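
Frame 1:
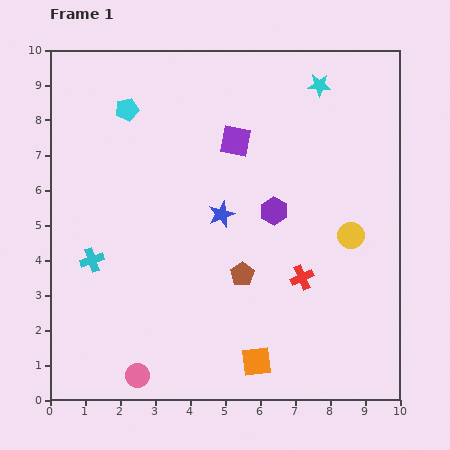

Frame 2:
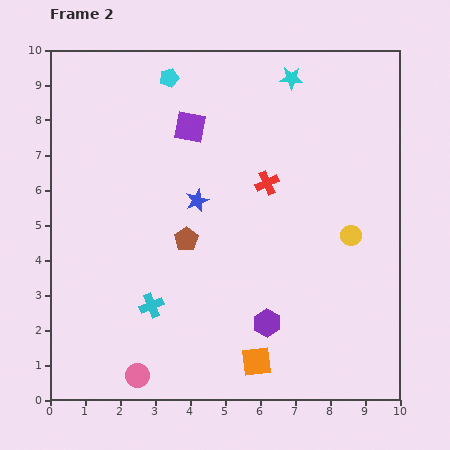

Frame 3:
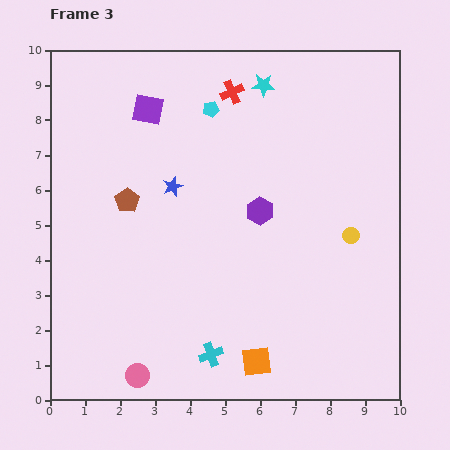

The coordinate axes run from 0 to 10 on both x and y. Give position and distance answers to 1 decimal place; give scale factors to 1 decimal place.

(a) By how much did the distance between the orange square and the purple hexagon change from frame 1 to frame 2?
-3.2

Distance in frame 1: 4.3. Distance in frame 2: 1.1.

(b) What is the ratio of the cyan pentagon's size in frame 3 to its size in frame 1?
0.7×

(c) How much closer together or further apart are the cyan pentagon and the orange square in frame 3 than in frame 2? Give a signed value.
-1.2

Distance in frame 2: 8.5. Distance in frame 3: 7.3.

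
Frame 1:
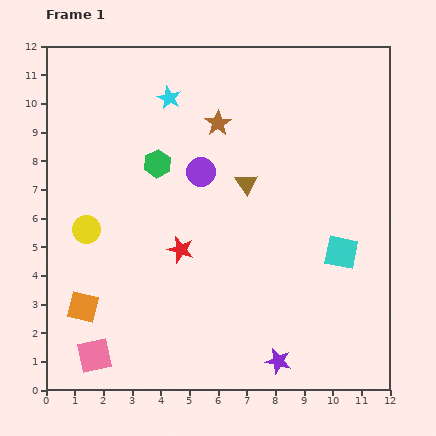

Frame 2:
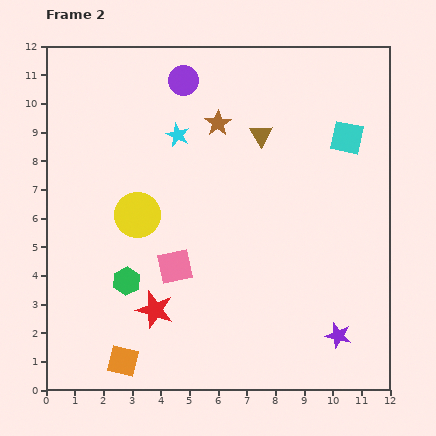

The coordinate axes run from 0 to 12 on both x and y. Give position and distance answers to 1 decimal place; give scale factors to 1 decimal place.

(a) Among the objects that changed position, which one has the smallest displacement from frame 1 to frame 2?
the cyan star

(moved 1.3)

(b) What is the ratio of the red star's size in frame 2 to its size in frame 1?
1.4×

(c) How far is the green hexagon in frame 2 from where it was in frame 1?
4.2

The green hexagon moved from (3.9, 7.9) to (2.8, 3.8), a distance of √(1.1² + 4.1²) ≈ 4.2.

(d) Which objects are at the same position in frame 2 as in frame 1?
the brown star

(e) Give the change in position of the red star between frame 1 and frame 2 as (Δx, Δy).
(-0.9, -2.1)

The red star was at (4.7, 4.9) in frame 1 and (3.8, 2.8) in frame 2.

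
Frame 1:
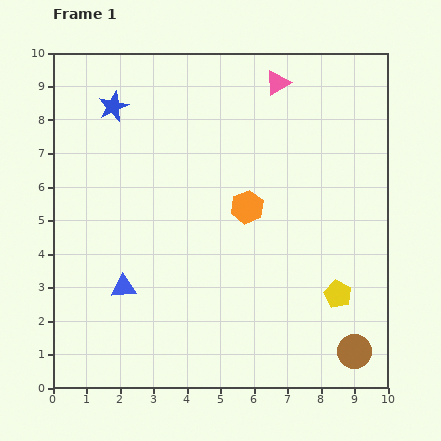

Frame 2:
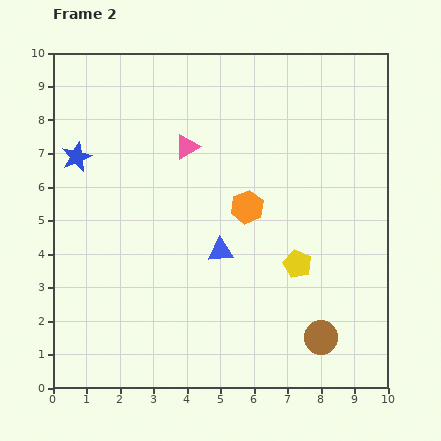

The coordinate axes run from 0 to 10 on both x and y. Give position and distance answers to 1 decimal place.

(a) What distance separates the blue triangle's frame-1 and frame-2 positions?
3.1

The blue triangle moved from (2.1, 3.0) to (5.0, 4.1), a distance of √(2.9² + 1.1²) ≈ 3.1.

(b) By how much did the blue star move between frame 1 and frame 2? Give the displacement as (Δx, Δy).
(-1.1, -1.5)

The blue star was at (1.8, 8.4) in frame 1 and (0.7, 6.9) in frame 2.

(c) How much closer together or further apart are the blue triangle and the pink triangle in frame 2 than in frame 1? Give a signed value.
-4.3

Distance in frame 1: 7.6. Distance in frame 2: 3.3.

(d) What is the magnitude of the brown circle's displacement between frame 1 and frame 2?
1.1

The brown circle moved from (9.0, 1.1) to (8.0, 1.5), a distance of √(1.0² + 0.4²) ≈ 1.1.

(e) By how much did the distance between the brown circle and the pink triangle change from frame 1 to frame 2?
-1.3

Distance in frame 1: 8.3. Distance in frame 2: 7.0.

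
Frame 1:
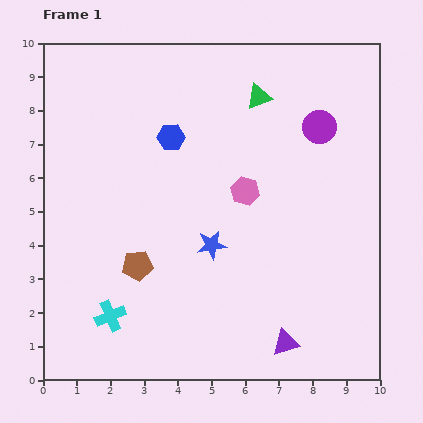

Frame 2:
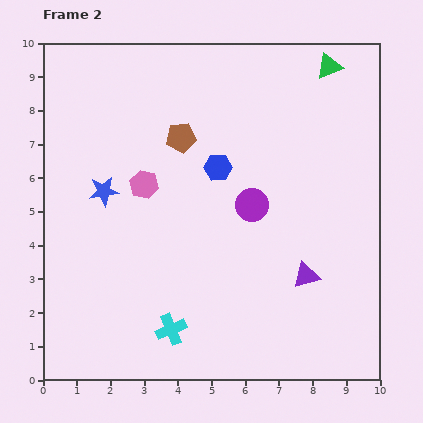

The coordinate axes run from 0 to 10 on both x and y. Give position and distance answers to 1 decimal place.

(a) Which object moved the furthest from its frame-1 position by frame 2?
the brown pentagon

(moved 4.0; next 3.6)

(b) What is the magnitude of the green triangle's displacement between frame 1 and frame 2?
2.3

The green triangle moved from (6.4, 8.4) to (8.5, 9.3), a distance of √(2.1² + 0.9²) ≈ 2.3.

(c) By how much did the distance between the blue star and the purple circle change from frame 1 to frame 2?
-0.3

Distance in frame 1: 4.7. Distance in frame 2: 4.4.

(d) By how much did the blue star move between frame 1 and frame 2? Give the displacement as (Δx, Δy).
(-3.2, 1.6)

The blue star was at (5.0, 4.0) in frame 1 and (1.8, 5.6) in frame 2.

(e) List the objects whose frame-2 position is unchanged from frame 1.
none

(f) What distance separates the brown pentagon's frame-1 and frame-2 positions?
4.0

The brown pentagon moved from (2.8, 3.4) to (4.1, 7.2), a distance of √(1.3² + 3.8²) ≈ 4.0.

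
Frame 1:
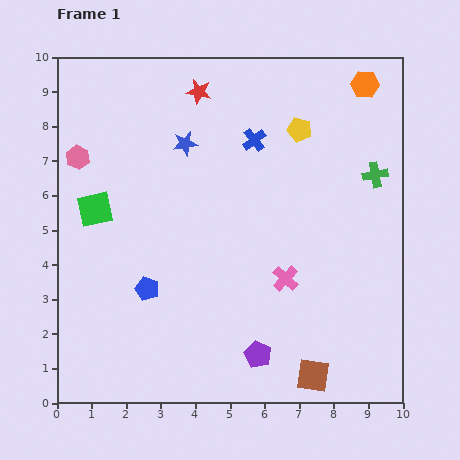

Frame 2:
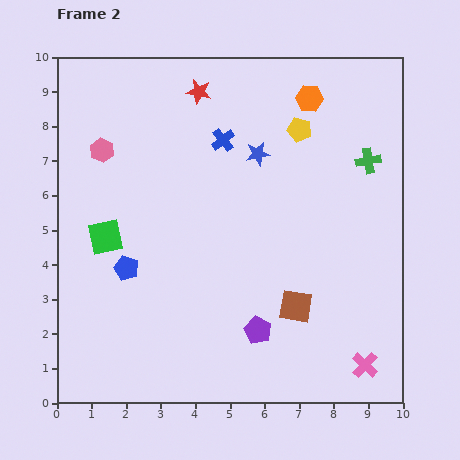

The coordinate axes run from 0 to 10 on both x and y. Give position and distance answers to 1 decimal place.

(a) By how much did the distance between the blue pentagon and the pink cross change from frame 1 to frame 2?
+3.4

Distance in frame 1: 4.0. Distance in frame 2: 7.4.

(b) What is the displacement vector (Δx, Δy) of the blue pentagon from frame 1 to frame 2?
(-0.6, 0.6)

The blue pentagon was at (2.6, 3.3) in frame 1 and (2.0, 3.9) in frame 2.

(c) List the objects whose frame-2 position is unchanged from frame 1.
the yellow pentagon, the red star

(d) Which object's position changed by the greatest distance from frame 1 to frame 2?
the pink cross

(moved 3.4; next 2.1)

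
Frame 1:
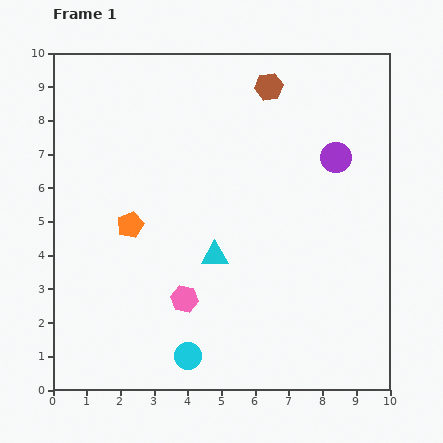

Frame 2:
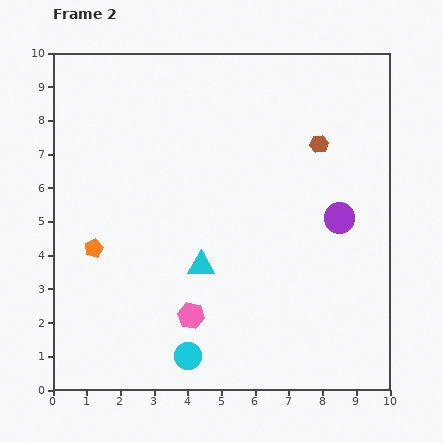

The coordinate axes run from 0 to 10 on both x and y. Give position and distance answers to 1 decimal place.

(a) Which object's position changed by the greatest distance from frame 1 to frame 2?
the brown hexagon

(moved 2.3; next 1.8)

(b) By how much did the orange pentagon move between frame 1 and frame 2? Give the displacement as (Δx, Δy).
(-1.1, -0.7)

The orange pentagon was at (2.3, 4.9) in frame 1 and (1.2, 4.2) in frame 2.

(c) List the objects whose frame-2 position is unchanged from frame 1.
the cyan circle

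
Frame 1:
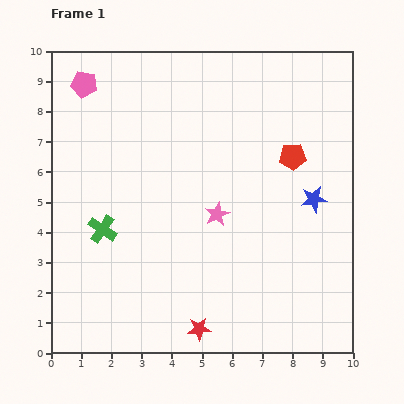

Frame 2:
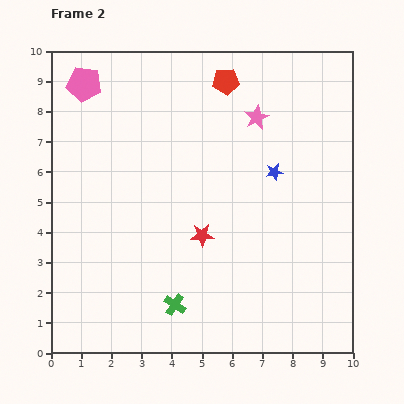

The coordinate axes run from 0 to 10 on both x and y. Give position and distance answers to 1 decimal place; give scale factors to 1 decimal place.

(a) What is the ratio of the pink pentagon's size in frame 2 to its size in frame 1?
1.3×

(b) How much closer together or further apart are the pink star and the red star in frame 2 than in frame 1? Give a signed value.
+0.5

Distance in frame 1: 3.8. Distance in frame 2: 4.3.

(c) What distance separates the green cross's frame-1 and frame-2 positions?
3.5

The green cross moved from (1.7, 4.1) to (4.1, 1.6), a distance of √(2.4² + 2.5²) ≈ 3.5.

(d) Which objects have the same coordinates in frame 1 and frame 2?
the pink pentagon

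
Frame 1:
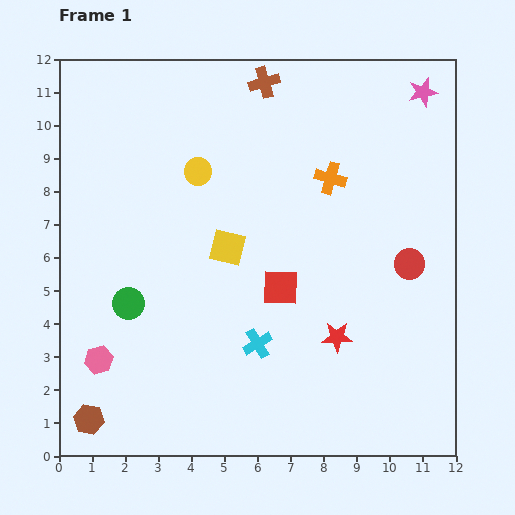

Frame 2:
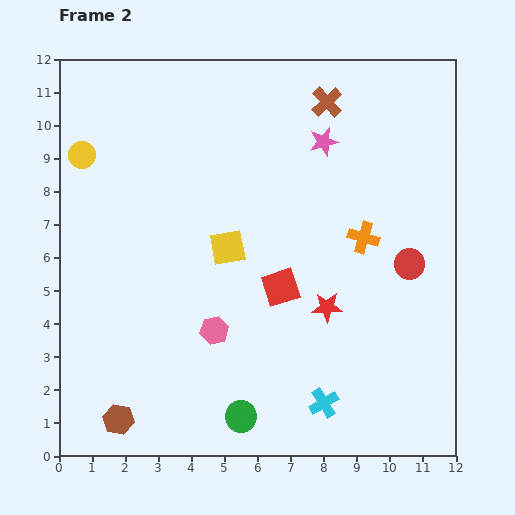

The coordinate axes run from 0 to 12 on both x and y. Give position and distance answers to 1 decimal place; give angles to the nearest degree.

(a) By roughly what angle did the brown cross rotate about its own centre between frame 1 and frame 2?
26° counter-clockwise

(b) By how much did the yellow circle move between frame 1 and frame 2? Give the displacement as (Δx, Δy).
(-3.5, 0.5)

The yellow circle was at (4.2, 8.6) in frame 1 and (0.7, 9.1) in frame 2.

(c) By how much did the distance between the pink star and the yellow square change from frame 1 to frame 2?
-3.2

Distance in frame 1: 7.5. Distance in frame 2: 4.3.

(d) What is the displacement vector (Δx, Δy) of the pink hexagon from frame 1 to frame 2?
(3.5, 0.9)

The pink hexagon was at (1.2, 2.9) in frame 1 and (4.7, 3.8) in frame 2.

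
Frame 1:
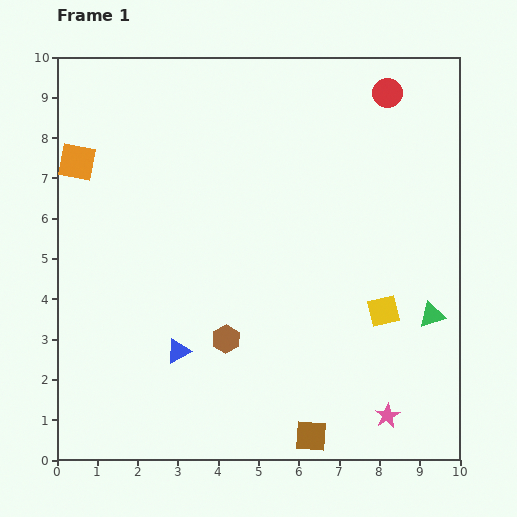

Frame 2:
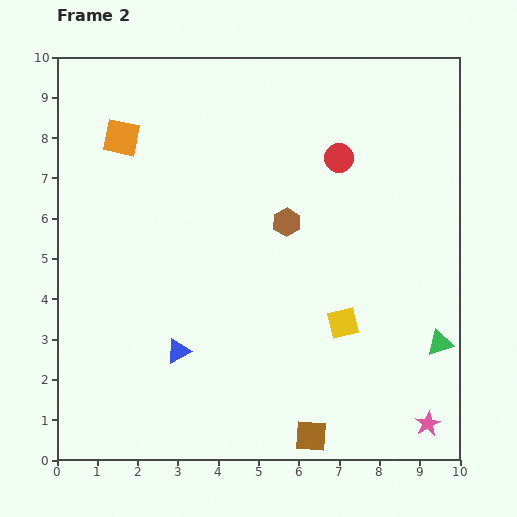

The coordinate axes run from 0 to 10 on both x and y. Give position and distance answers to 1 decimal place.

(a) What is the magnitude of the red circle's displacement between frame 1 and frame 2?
2.0

The red circle moved from (8.2, 9.1) to (7.0, 7.5), a distance of √(1.2² + 1.6²) ≈ 2.0.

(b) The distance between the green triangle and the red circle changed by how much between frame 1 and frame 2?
-0.4

Distance in frame 1: 5.6. Distance in frame 2: 5.2.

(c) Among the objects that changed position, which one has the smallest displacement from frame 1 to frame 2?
the green triangle

(moved 0.7)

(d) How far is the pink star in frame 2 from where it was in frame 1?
1.0

The pink star moved from (8.2, 1.1) to (9.2, 0.9), a distance of √(1.0² + 0.2²) ≈ 1.0.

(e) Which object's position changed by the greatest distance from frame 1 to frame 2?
the brown hexagon

(moved 3.3; next 2.0)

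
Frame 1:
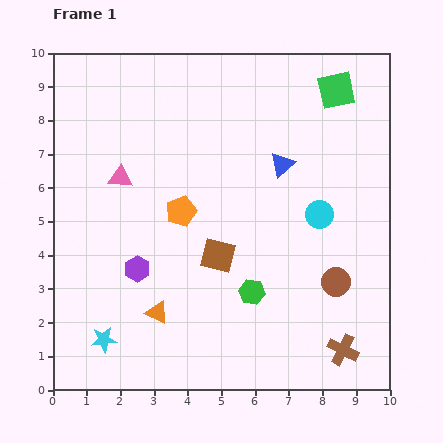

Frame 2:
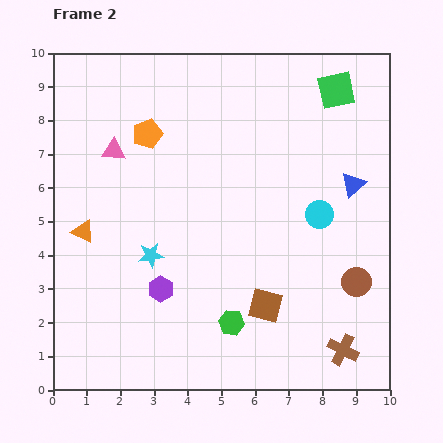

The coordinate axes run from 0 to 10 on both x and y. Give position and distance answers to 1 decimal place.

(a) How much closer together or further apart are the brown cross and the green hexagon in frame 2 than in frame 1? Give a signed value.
+0.2

Distance in frame 1: 3.2. Distance in frame 2: 3.4.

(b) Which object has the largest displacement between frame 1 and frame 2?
the orange triangle

(moved 3.3; next 2.9)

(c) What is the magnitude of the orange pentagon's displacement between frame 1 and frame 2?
2.5

The orange pentagon moved from (3.8, 5.3) to (2.8, 7.6), a distance of √(1.0² + 2.3²) ≈ 2.5.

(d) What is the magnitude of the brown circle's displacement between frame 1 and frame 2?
0.6

The brown circle moved from (8.4, 3.2) to (9.0, 3.2), a distance of √(0.6² + 0.0²) ≈ 0.6.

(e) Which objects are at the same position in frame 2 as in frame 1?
the cyan circle, the green square, the brown cross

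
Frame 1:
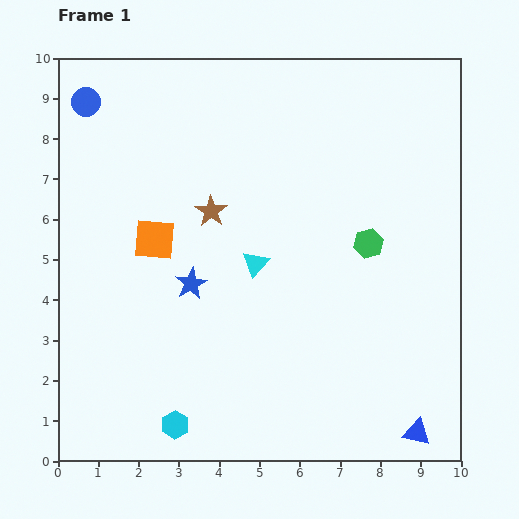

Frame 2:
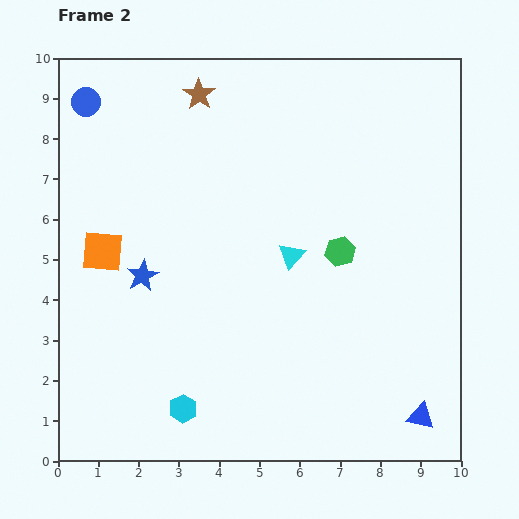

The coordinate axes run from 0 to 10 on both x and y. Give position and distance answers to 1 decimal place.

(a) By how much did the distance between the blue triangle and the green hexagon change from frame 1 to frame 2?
-0.3

Distance in frame 1: 4.9. Distance in frame 2: 4.6.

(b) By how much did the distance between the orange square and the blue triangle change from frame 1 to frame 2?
+0.8

Distance in frame 1: 8.1. Distance in frame 2: 8.9.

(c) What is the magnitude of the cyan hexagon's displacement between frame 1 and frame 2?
0.4

The cyan hexagon moved from (2.9, 0.9) to (3.1, 1.3), a distance of √(0.2² + 0.4²) ≈ 0.4.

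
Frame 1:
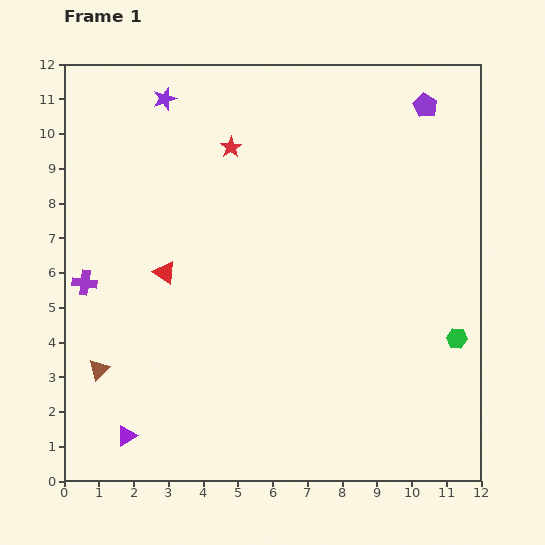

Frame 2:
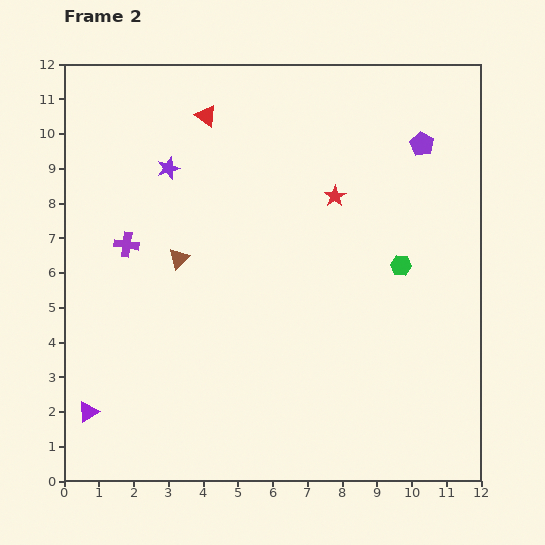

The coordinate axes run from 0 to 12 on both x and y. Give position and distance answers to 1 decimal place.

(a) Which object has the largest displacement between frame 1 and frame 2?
the red triangle

(moved 4.7; next 3.9)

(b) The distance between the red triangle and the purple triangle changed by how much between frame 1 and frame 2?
+4.4

Distance in frame 1: 4.8. Distance in frame 2: 9.2.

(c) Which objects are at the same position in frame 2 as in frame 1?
none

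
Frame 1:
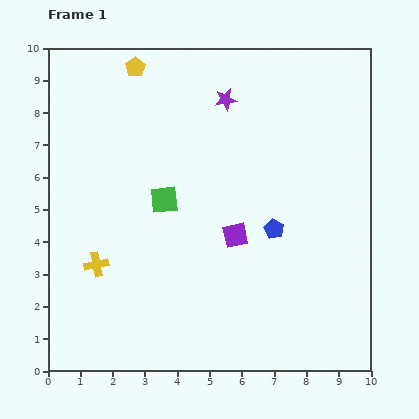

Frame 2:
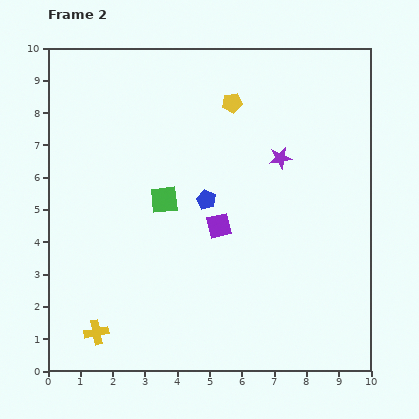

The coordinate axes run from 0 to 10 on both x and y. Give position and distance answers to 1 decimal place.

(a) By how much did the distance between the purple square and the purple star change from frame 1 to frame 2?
-1.4

Distance in frame 1: 4.2. Distance in frame 2: 2.8.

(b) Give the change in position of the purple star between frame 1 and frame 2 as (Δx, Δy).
(1.7, -1.8)

The purple star was at (5.5, 8.4) in frame 1 and (7.2, 6.6) in frame 2.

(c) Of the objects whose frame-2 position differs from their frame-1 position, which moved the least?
the purple square

(moved 0.6)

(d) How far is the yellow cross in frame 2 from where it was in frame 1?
2.1

The yellow cross moved from (1.5, 3.3) to (1.5, 1.2), a distance of √(0.0² + 2.1²) ≈ 2.1.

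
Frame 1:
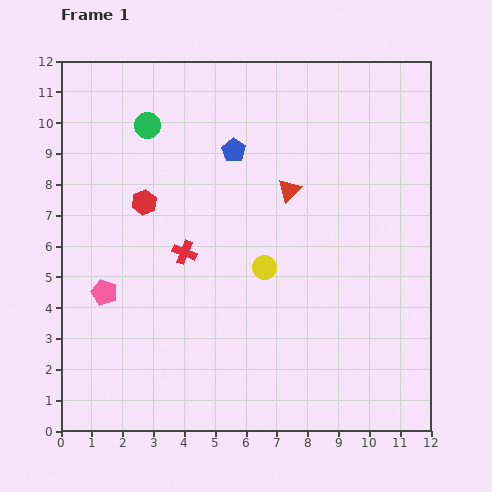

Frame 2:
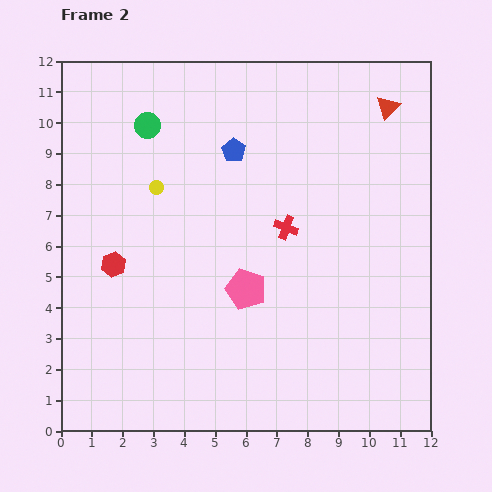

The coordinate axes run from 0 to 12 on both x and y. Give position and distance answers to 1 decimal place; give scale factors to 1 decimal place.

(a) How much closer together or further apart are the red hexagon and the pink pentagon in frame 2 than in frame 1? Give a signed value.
+1.2

Distance in frame 1: 3.2. Distance in frame 2: 4.4.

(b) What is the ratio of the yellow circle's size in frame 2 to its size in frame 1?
0.6×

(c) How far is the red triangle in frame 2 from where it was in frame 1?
4.2

The red triangle moved from (7.4, 7.8) to (10.6, 10.5), a distance of √(3.2² + 2.7²) ≈ 4.2.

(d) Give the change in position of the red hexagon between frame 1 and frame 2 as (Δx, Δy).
(-1.0, -2.0)

The red hexagon was at (2.7, 7.4) in frame 1 and (1.7, 5.4) in frame 2.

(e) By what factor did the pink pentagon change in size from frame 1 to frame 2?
1.6×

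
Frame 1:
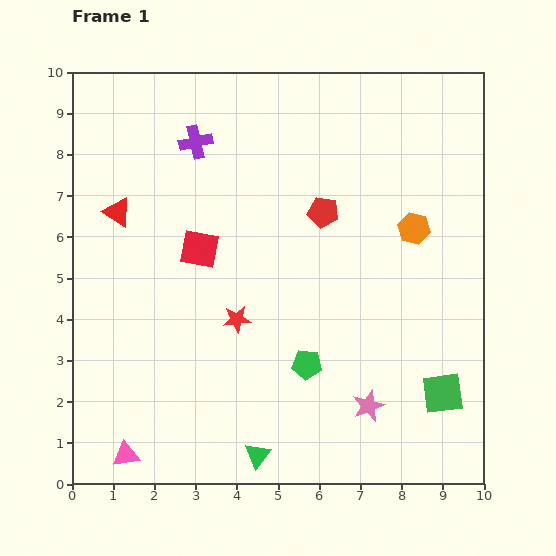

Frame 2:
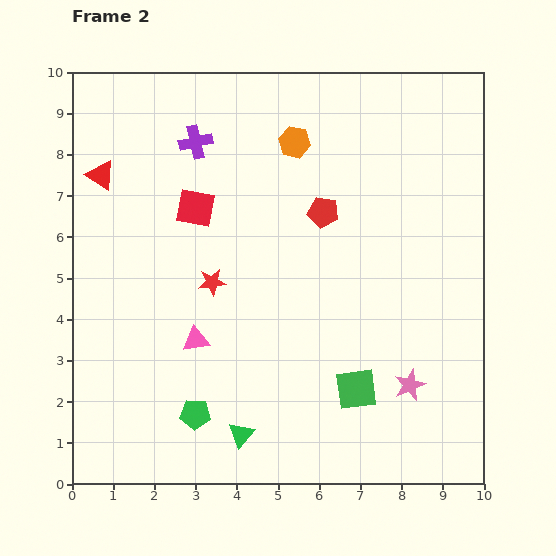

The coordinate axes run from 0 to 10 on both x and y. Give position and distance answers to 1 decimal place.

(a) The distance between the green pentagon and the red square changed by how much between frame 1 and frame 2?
+1.2

Distance in frame 1: 3.8. Distance in frame 2: 5.0.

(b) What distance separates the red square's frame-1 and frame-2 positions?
1.0

The red square moved from (3.1, 5.7) to (3.0, 6.7), a distance of √(0.1² + 1.0²) ≈ 1.0.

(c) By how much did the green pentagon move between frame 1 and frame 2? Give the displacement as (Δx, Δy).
(-2.7, -1.2)

The green pentagon was at (5.7, 2.9) in frame 1 and (3.0, 1.7) in frame 2.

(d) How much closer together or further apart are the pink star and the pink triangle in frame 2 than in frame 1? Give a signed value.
-0.7

Distance in frame 1: 6.0. Distance in frame 2: 5.3.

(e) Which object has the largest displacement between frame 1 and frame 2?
the orange hexagon

(moved 3.6; next 3.3)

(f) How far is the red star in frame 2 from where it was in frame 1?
1.1

The red star moved from (4.0, 4.0) to (3.4, 4.9), a distance of √(0.6² + 0.9²) ≈ 1.1.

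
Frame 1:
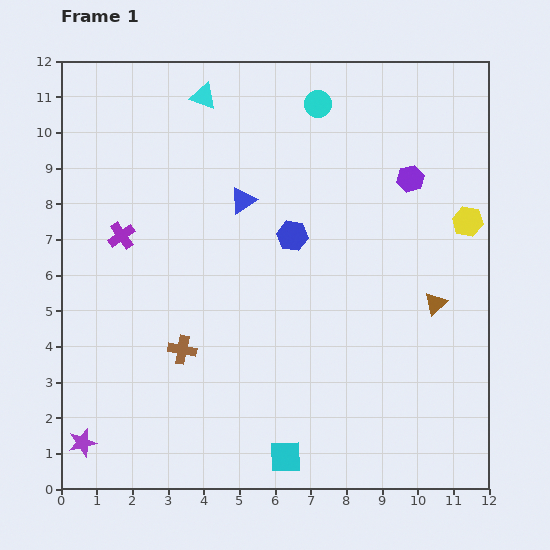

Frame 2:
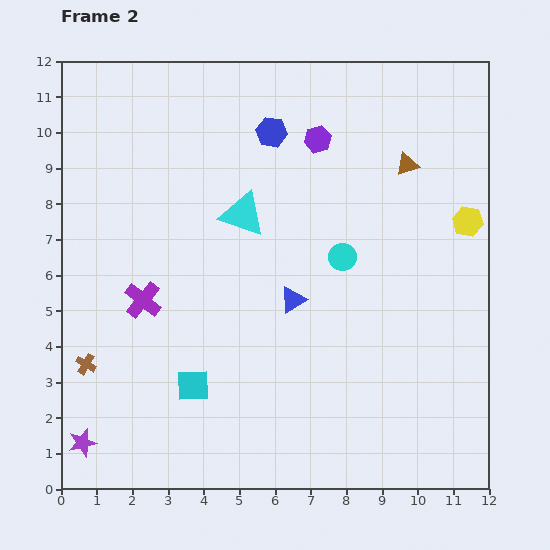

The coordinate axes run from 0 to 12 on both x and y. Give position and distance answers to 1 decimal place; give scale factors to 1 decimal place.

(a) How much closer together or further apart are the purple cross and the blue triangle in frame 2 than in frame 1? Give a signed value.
+0.7

Distance in frame 1: 3.5. Distance in frame 2: 4.2.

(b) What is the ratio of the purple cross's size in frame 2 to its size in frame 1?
1.4×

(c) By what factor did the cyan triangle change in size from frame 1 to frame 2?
1.7×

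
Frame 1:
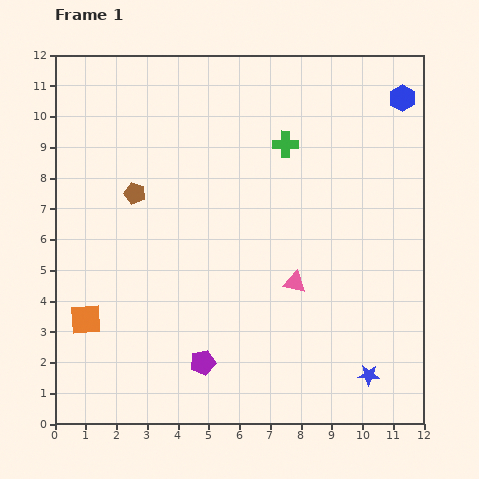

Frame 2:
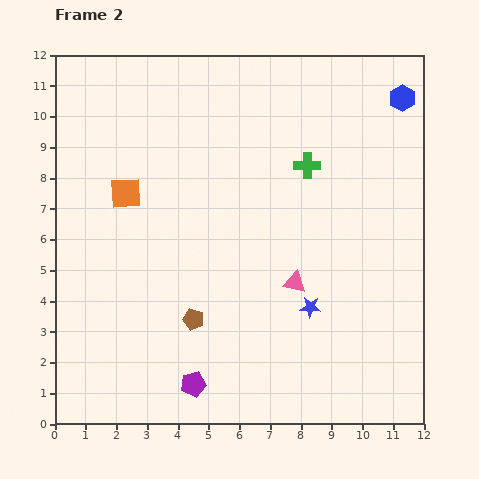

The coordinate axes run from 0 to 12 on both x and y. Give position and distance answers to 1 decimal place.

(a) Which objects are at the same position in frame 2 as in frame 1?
the pink triangle, the blue hexagon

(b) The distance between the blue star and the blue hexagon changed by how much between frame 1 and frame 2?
-1.7

Distance in frame 1: 9.1. Distance in frame 2: 7.4.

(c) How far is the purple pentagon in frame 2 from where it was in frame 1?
0.8

The purple pentagon moved from (4.8, 2.0) to (4.5, 1.3), a distance of √(0.3² + 0.7²) ≈ 0.8.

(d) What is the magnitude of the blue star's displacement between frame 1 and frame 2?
2.9

The blue star moved from (10.2, 1.6) to (8.3, 3.8), a distance of √(1.9² + 2.2²) ≈ 2.9.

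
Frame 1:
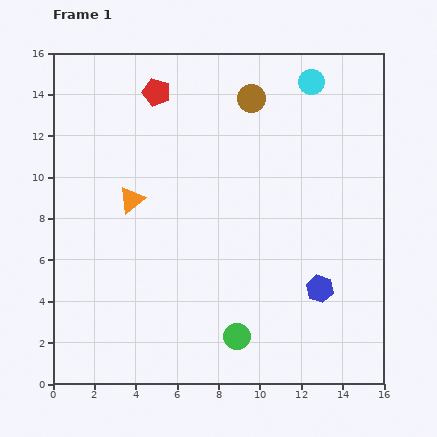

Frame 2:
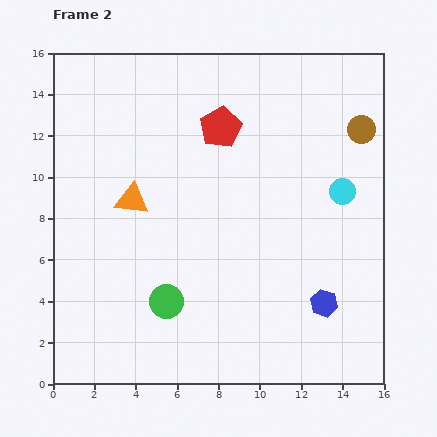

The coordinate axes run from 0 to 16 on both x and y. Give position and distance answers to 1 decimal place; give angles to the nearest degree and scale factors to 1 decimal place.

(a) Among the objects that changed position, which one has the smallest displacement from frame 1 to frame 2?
the blue hexagon

(moved 0.7)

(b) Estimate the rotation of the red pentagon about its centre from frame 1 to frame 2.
27° clockwise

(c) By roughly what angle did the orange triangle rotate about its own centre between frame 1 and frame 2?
46° clockwise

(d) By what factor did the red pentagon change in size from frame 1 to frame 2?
1.5×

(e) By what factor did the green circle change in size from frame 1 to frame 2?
1.3×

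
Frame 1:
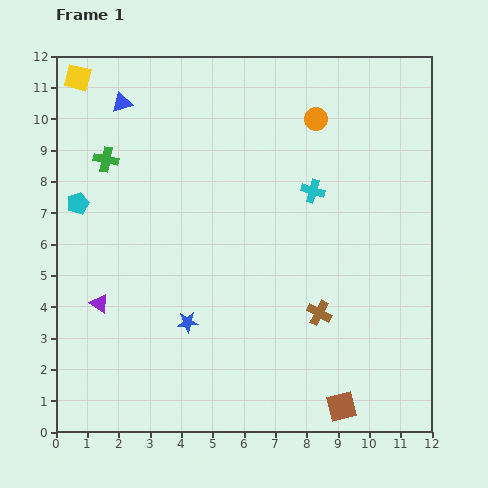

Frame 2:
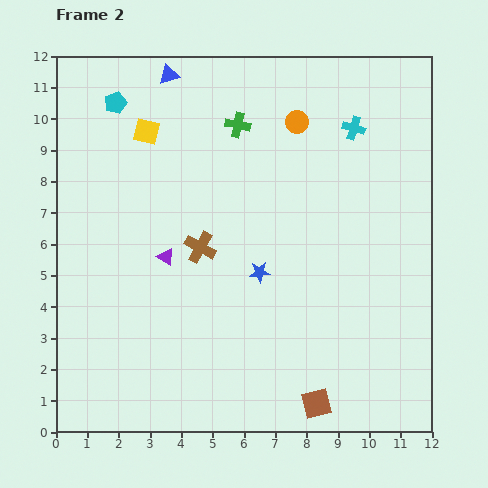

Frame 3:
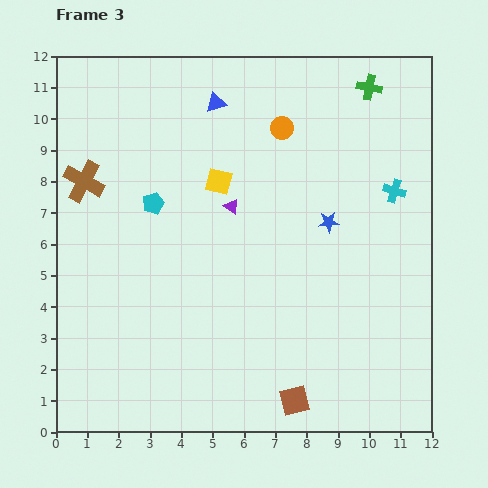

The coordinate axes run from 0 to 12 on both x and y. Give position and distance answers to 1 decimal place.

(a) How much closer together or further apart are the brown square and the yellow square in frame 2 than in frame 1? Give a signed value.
-3.2

Distance in frame 1: 13.4. Distance in frame 2: 10.2.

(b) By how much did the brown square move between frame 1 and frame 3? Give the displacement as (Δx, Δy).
(-1.5, 0.2)

The brown square was at (9.1, 0.8) in frame 1 and (7.6, 1.0) in frame 3.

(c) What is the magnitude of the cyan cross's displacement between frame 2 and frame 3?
2.4

The cyan cross moved from (9.5, 9.7) to (10.8, 7.7), a distance of √(1.3² + 2.0²) ≈ 2.4.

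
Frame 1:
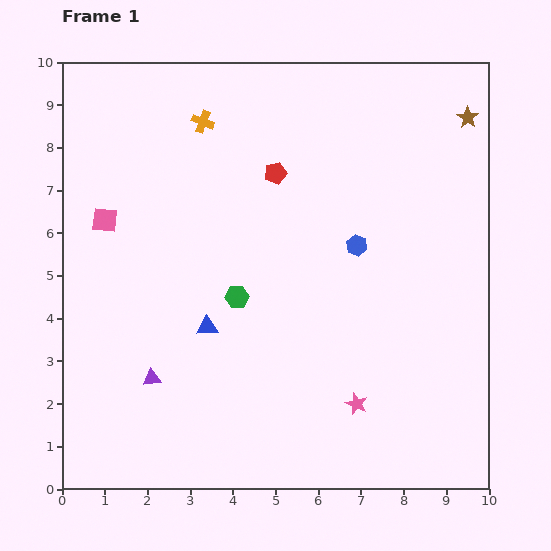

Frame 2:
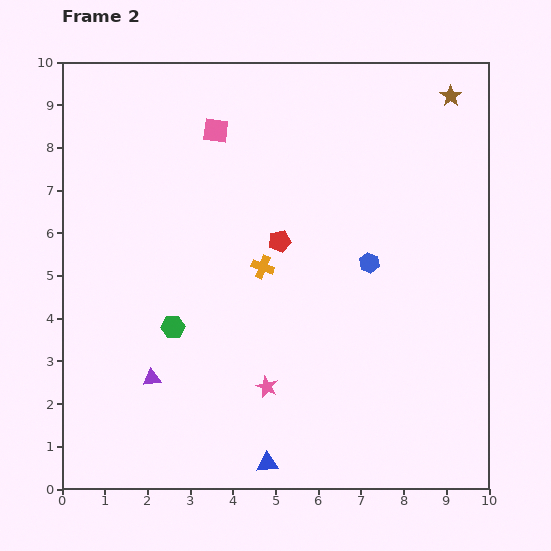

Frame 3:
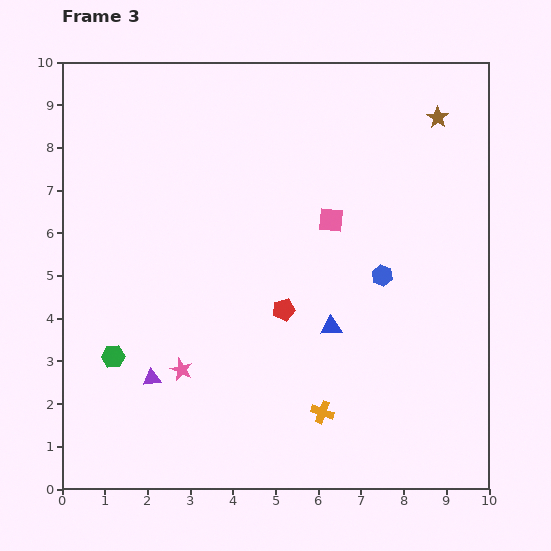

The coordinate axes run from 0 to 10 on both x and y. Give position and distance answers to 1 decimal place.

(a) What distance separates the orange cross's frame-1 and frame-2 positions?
3.7

The orange cross moved from (3.3, 8.6) to (4.7, 5.2), a distance of √(1.4² + 3.4²) ≈ 3.7.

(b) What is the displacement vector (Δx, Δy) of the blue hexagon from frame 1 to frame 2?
(0.3, -0.4)

The blue hexagon was at (6.9, 5.7) in frame 1 and (7.2, 5.3) in frame 2.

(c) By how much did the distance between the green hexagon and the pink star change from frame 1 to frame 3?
-2.2

Distance in frame 1: 3.8. Distance in frame 3: 1.6.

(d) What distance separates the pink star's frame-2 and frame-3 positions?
2.0

The pink star moved from (4.8, 2.4) to (2.8, 2.8), a distance of √(2.0² + 0.4²) ≈ 2.0.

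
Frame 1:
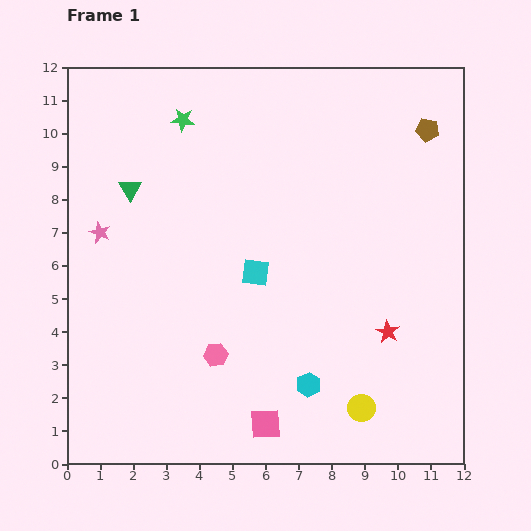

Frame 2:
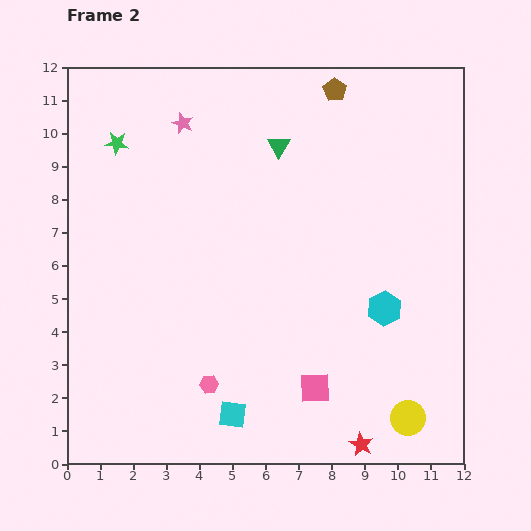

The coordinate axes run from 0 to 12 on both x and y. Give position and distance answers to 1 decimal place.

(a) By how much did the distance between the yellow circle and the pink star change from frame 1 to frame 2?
+1.7

Distance in frame 1: 9.5. Distance in frame 2: 11.2.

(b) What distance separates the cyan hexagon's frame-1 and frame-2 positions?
3.3

The cyan hexagon moved from (7.3, 2.4) to (9.6, 4.7), a distance of √(2.3² + 2.3²) ≈ 3.3.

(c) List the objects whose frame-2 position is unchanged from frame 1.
none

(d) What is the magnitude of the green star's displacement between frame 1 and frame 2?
2.1

The green star moved from (3.5, 10.4) to (1.5, 9.7), a distance of √(2.0² + 0.7²) ≈ 2.1.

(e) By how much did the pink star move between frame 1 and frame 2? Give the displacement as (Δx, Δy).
(2.5, 3.3)

The pink star was at (1.0, 7.0) in frame 1 and (3.5, 10.3) in frame 2.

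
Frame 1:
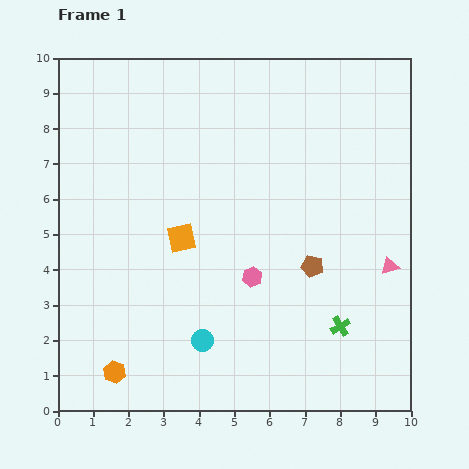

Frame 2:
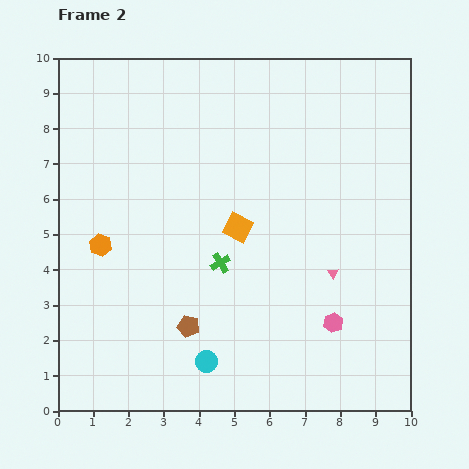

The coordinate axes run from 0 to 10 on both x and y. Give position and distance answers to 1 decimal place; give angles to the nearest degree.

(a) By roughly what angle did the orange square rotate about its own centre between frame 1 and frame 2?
39° clockwise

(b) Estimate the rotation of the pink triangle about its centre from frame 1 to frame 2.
47° counter-clockwise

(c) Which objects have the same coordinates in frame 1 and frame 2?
none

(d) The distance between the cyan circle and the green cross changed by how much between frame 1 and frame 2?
-1.1

Distance in frame 1: 3.9. Distance in frame 2: 2.8.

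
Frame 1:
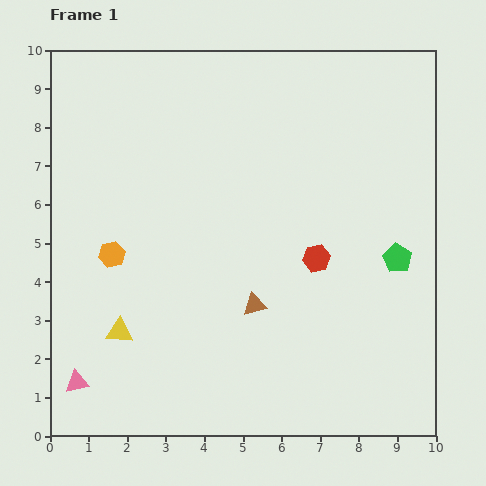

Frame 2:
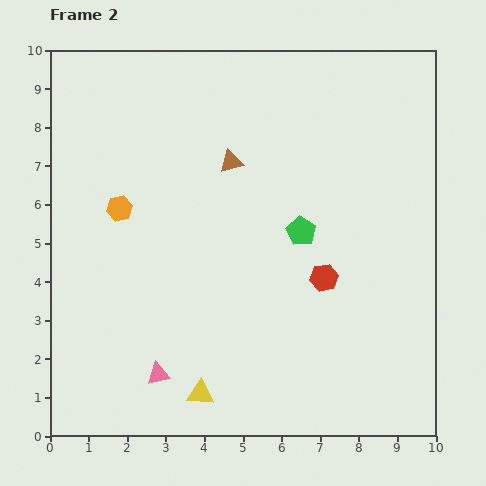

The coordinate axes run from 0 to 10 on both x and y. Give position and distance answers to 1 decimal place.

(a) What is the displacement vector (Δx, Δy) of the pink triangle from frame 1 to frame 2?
(2.1, 0.2)

The pink triangle was at (0.7, 1.4) in frame 1 and (2.8, 1.6) in frame 2.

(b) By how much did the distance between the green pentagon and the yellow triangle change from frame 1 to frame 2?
-2.5

Distance in frame 1: 7.4. Distance in frame 2: 4.9.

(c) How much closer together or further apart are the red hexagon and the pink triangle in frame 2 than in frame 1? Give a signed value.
-2.0

Distance in frame 1: 7.0. Distance in frame 2: 5.0.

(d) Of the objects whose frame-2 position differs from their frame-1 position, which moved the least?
the red hexagon

(moved 0.5)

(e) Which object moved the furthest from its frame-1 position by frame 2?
the brown triangle

(moved 3.7; next 2.6)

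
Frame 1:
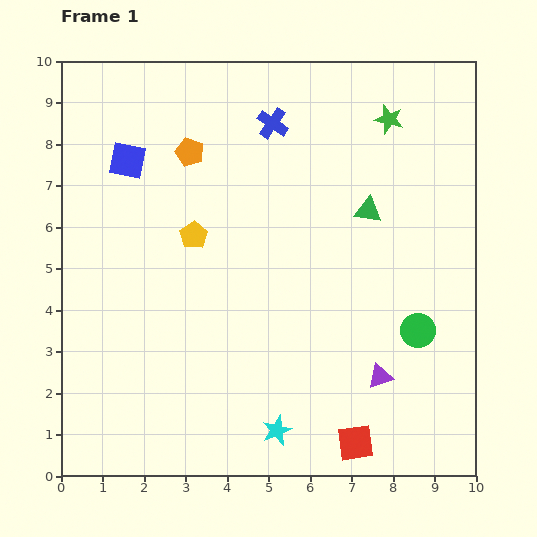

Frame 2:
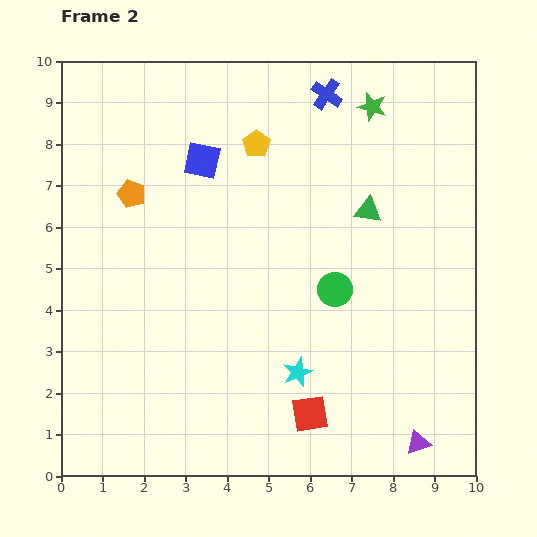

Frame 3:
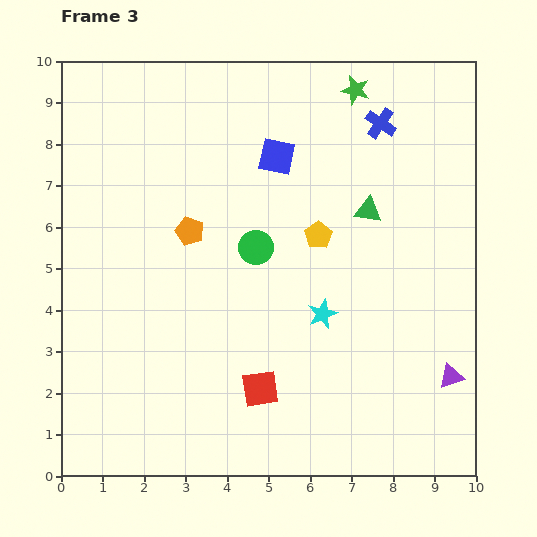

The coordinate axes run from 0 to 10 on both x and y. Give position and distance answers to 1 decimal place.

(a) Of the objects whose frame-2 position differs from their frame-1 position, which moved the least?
the green star

(moved 0.5)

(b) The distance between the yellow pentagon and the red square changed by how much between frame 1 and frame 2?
+0.3

Distance in frame 1: 6.3. Distance in frame 2: 6.6.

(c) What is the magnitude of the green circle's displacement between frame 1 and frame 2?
2.2

The green circle moved from (8.6, 3.5) to (6.6, 4.5), a distance of √(2.0² + 1.0²) ≈ 2.2.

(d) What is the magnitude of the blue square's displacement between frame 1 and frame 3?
3.6

The blue square moved from (1.6, 7.6) to (5.2, 7.7), a distance of √(3.6² + 0.1²) ≈ 3.6.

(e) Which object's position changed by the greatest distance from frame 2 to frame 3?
the yellow pentagon

(moved 2.7; next 2.1)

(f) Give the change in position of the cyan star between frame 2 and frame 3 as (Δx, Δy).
(0.6, 1.4)

The cyan star was at (5.7, 2.5) in frame 2 and (6.3, 3.9) in frame 3.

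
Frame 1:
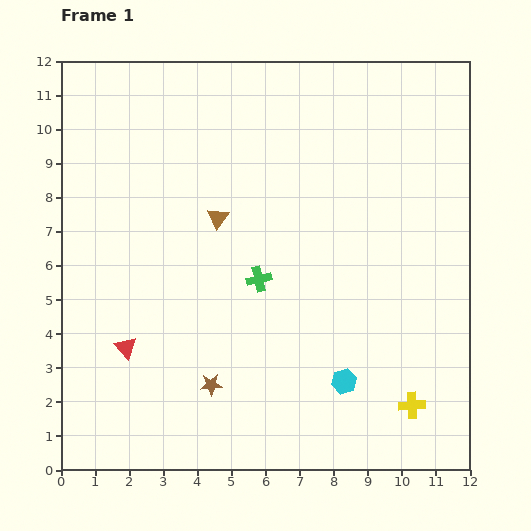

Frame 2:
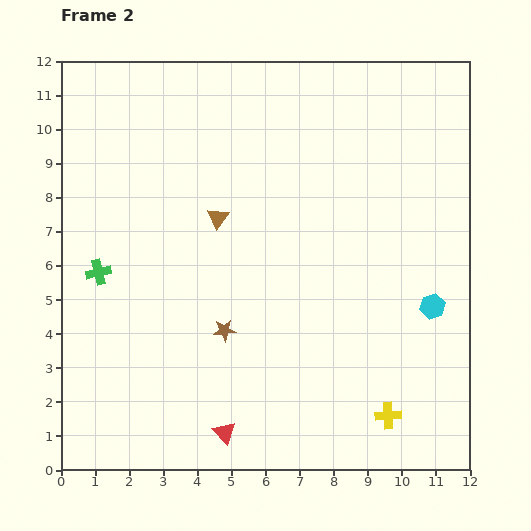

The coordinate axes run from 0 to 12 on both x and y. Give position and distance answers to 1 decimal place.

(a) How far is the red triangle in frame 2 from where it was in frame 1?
3.8

The red triangle moved from (1.9, 3.6) to (4.8, 1.1), a distance of √(2.9² + 2.5²) ≈ 3.8.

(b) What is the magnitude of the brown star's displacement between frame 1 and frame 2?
1.6

The brown star moved from (4.4, 2.5) to (4.8, 4.1), a distance of √(0.4² + 1.6²) ≈ 1.6.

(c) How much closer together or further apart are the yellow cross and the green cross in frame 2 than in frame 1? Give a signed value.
+3.7

Distance in frame 1: 5.8. Distance in frame 2: 9.5.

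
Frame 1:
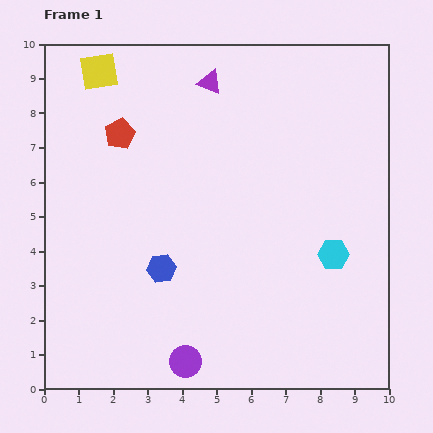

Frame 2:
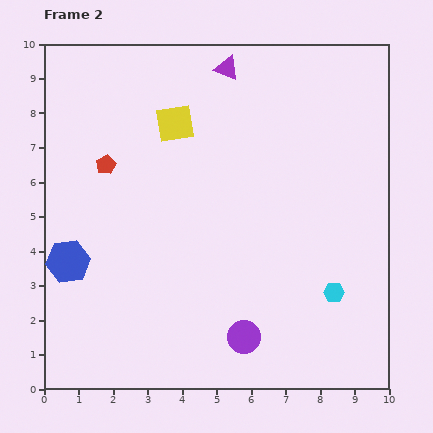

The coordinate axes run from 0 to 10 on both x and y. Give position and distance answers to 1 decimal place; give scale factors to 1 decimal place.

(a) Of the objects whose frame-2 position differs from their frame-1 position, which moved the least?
the purple triangle

(moved 0.6)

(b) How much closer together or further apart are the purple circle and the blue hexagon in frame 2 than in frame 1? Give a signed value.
+2.8

Distance in frame 1: 2.8. Distance in frame 2: 5.6.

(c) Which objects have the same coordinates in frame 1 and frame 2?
none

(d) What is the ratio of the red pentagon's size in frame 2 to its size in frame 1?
0.6×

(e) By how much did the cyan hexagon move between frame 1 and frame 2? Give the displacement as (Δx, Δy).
(0.0, -1.1)

The cyan hexagon was at (8.4, 3.9) in frame 1 and (8.4, 2.8) in frame 2.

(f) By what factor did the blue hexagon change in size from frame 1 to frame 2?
1.5×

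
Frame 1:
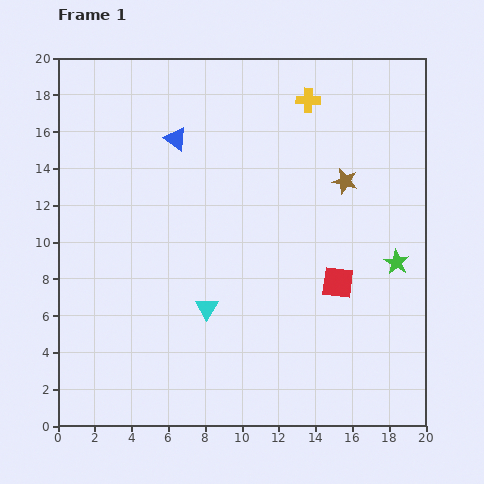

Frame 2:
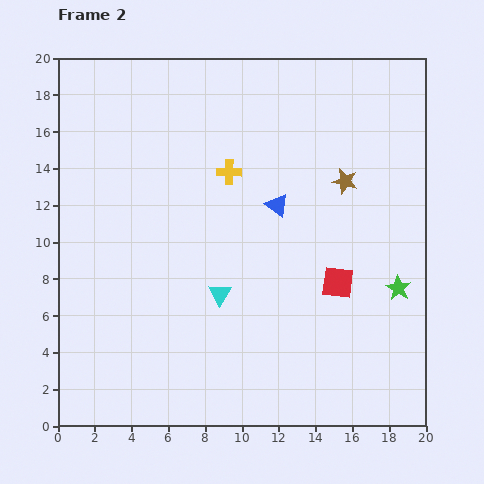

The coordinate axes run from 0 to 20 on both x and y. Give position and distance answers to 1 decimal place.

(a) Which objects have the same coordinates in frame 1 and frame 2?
the red square, the brown star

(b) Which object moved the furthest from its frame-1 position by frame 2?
the blue triangle

(moved 6.6; next 5.8)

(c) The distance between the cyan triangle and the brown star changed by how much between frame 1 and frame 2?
-1.1

Distance in frame 1: 10.2. Distance in frame 2: 9.1.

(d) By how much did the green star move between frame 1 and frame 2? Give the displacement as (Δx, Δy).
(0.1, -1.4)

The green star was at (18.4, 8.9) in frame 1 and (18.5, 7.5) in frame 2.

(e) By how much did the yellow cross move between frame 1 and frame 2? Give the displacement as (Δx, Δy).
(-4.3, -3.9)

The yellow cross was at (13.6, 17.7) in frame 1 and (9.3, 13.8) in frame 2.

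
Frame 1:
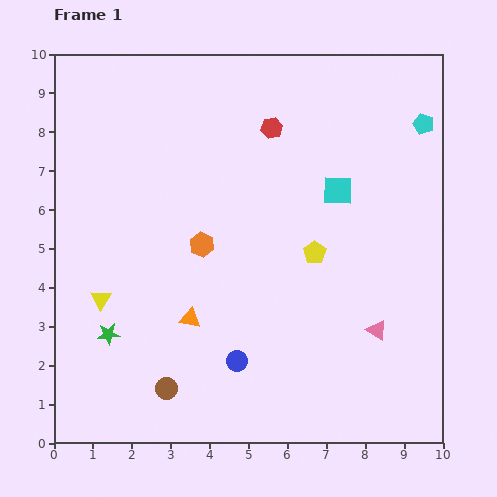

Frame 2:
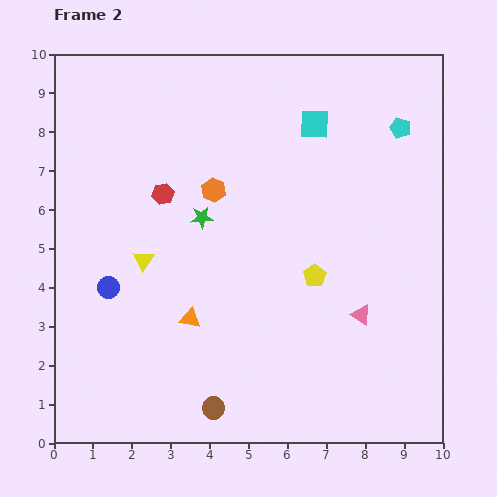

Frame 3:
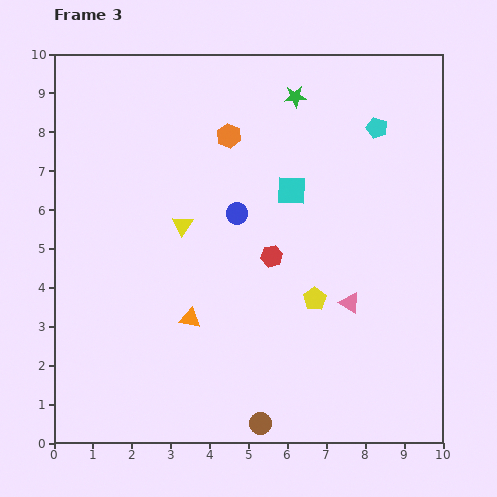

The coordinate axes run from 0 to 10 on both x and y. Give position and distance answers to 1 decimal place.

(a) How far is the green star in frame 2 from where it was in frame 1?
3.8

The green star moved from (1.4, 2.8) to (3.8, 5.8), a distance of √(2.4² + 3.0²) ≈ 3.8.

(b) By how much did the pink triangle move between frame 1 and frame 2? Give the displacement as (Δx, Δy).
(-0.4, 0.4)

The pink triangle was at (8.3, 2.9) in frame 1 and (7.9, 3.3) in frame 2.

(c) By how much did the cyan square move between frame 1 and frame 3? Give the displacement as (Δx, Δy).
(-1.2, 0.0)

The cyan square was at (7.3, 6.5) in frame 1 and (6.1, 6.5) in frame 3.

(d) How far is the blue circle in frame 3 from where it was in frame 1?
3.8

The blue circle moved from (4.7, 2.1) to (4.7, 5.9), a distance of √(0.0² + 3.8²) ≈ 3.8.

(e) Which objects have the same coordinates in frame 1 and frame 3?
the orange triangle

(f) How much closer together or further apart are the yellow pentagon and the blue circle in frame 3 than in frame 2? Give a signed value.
-2.3

Distance in frame 2: 5.3. Distance in frame 3: 3.0.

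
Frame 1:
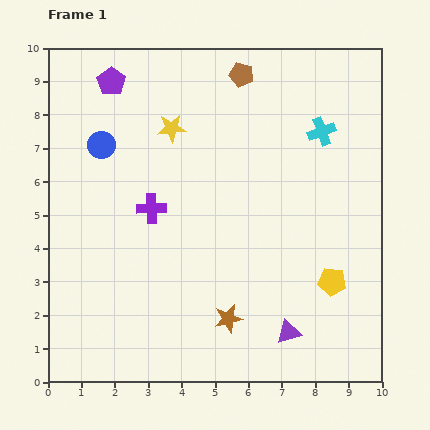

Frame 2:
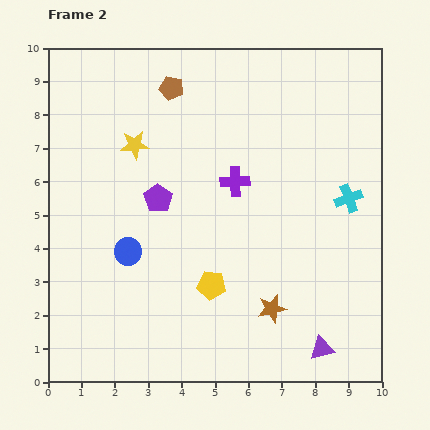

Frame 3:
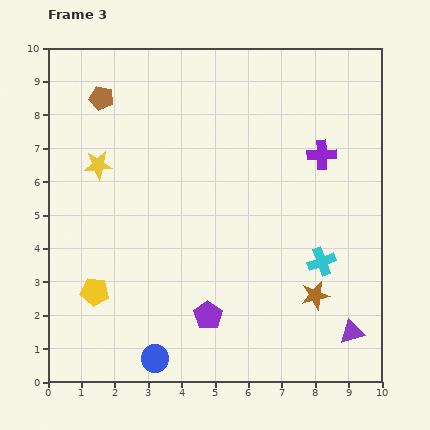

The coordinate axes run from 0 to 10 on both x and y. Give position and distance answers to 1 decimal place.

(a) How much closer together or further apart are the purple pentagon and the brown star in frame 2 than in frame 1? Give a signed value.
-3.2

Distance in frame 1: 7.9. Distance in frame 2: 4.7.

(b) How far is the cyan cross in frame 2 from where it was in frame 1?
2.2

The cyan cross moved from (8.2, 7.5) to (9.0, 5.5), a distance of √(0.8² + 2.0²) ≈ 2.2.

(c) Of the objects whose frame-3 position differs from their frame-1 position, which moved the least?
the purple triangle

(moved 1.9)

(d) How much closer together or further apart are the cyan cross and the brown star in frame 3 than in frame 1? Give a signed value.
-5.3

Distance in frame 1: 6.3. Distance in frame 3: 1.0.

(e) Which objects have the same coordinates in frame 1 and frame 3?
none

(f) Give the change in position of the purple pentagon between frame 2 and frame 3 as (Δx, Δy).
(1.5, -3.5)

The purple pentagon was at (3.3, 5.5) in frame 2 and (4.8, 2.0) in frame 3.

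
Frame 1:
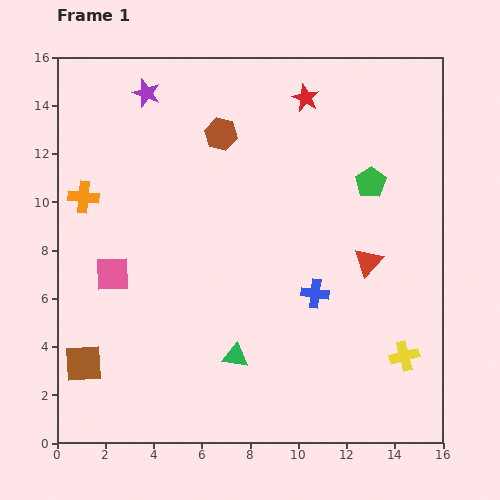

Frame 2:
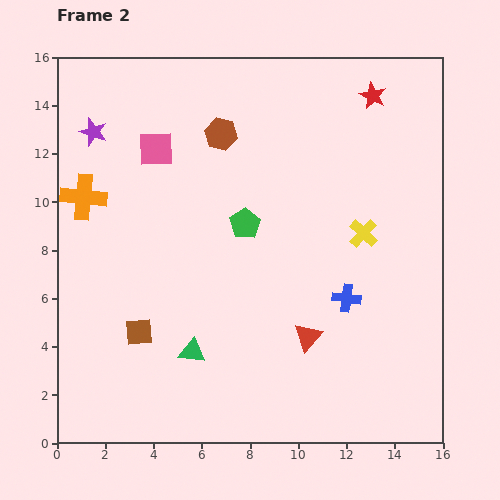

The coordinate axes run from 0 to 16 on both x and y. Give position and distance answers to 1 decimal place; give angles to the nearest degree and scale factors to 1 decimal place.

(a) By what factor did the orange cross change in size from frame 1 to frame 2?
1.5×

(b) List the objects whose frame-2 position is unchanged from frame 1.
the orange cross, the brown hexagon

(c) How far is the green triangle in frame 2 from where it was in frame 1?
1.8

The green triangle moved from (7.4, 3.6) to (5.6, 3.8), a distance of √(1.8² + 0.2²) ≈ 1.8.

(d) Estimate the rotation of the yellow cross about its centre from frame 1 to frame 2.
32° counter-clockwise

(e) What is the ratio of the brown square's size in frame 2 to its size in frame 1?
0.7×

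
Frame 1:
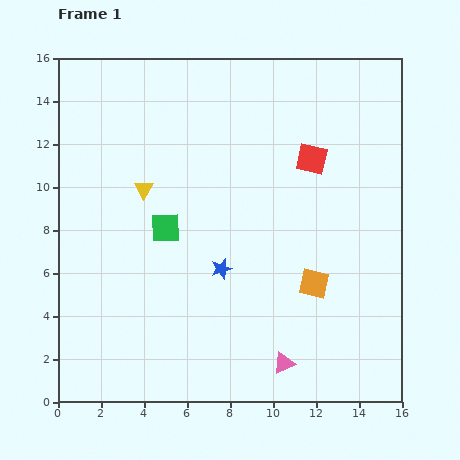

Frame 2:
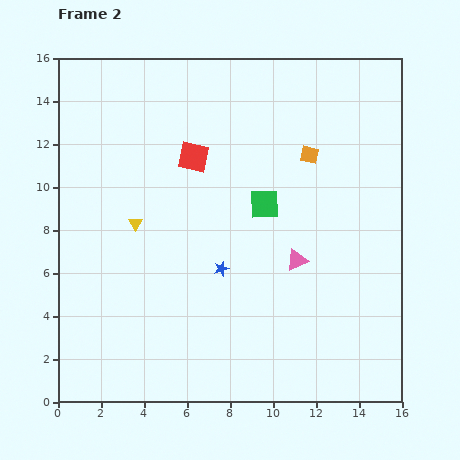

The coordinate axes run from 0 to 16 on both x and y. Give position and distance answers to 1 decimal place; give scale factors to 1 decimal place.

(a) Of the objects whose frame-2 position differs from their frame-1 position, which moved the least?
the yellow triangle

(moved 1.6)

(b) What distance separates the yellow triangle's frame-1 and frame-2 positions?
1.6

The yellow triangle moved from (4.0, 9.9) to (3.6, 8.3), a distance of √(0.4² + 1.6²) ≈ 1.6.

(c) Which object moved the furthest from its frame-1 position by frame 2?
the orange square

(moved 6.0; next 5.5)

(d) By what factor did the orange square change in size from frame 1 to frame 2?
0.6×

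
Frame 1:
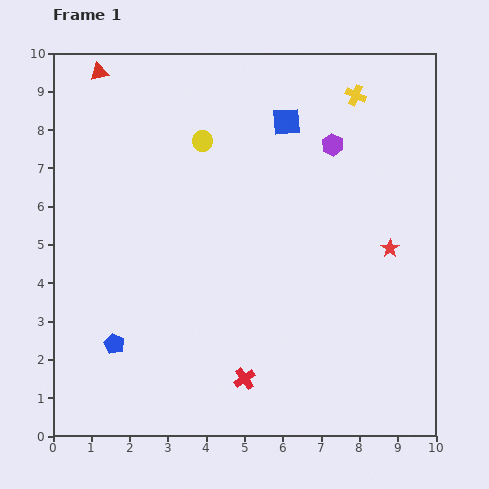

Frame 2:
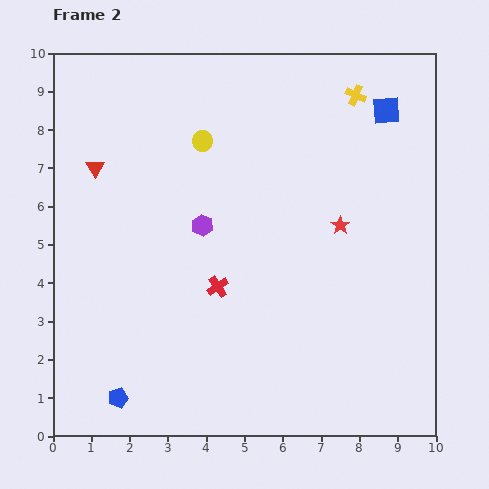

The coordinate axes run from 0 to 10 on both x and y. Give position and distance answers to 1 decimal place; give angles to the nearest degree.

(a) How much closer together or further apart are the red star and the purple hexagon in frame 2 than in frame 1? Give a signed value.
+0.5

Distance in frame 1: 3.1. Distance in frame 2: 3.6.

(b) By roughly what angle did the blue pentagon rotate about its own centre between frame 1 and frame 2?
30° clockwise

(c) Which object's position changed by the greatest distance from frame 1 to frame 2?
the purple hexagon

(moved 4.0; next 2.6)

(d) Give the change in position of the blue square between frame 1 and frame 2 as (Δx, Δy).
(2.6, 0.3)

The blue square was at (6.1, 8.2) in frame 1 and (8.7, 8.5) in frame 2.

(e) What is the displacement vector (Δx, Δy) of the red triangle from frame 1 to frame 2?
(-0.1, -2.5)

The red triangle was at (1.2, 9.5) in frame 1 and (1.1, 7.0) in frame 2.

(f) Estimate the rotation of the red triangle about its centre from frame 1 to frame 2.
47° counter-clockwise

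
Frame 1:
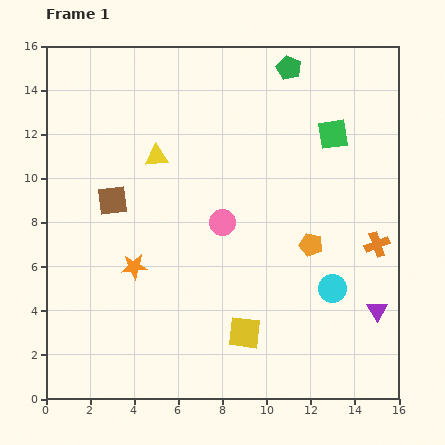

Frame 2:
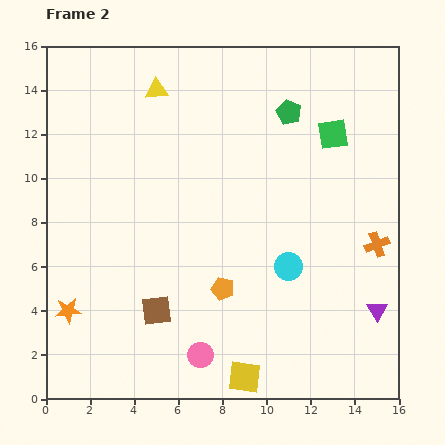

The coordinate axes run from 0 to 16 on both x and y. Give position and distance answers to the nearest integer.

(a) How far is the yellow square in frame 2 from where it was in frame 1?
2

The yellow square moved from (9, 3) to (9, 1), a distance of √(0² + 2²) ≈ 2.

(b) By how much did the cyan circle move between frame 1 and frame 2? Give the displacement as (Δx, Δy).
(-2, 1)

The cyan circle was at (13, 5) in frame 1 and (11, 6) in frame 2.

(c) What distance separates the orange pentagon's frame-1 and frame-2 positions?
4

The orange pentagon moved from (12, 7) to (8, 5), a distance of √(4² + 2²) ≈ 4.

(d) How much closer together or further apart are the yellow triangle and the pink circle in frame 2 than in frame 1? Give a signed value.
+8

Distance in frame 1: 4. Distance in frame 2: 12.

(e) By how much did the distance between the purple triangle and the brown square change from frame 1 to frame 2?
-3

Distance in frame 1: 13. Distance in frame 2: 10.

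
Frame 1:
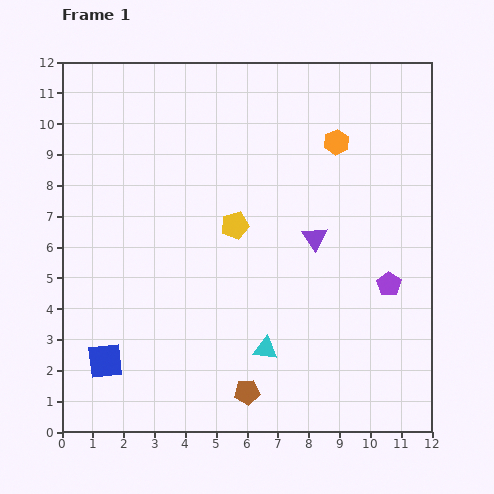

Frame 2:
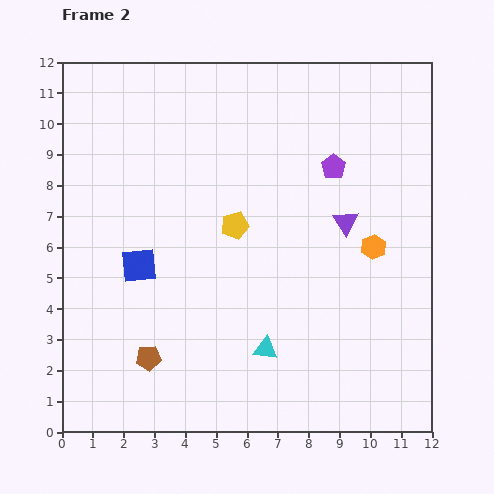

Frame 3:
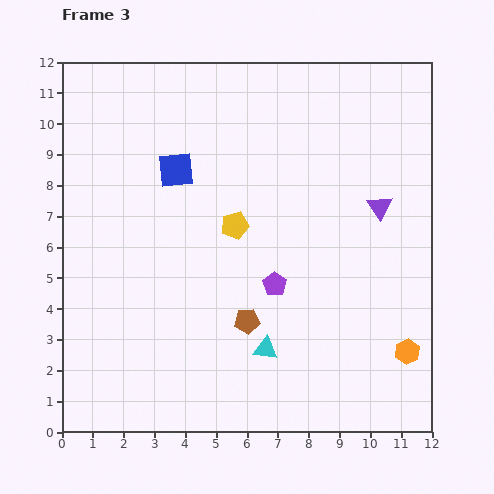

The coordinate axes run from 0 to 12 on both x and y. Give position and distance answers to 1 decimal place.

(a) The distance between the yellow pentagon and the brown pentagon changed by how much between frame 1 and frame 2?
-0.3

Distance in frame 1: 5.4. Distance in frame 2: 5.1.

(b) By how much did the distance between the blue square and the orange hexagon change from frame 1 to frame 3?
-0.8

Distance in frame 1: 10.3. Distance in frame 3: 9.5.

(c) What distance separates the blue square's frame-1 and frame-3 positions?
6.6

The blue square moved from (1.4, 2.3) to (3.7, 8.5), a distance of √(2.3² + 6.2²) ≈ 6.6.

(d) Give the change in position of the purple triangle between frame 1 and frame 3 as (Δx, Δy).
(2.1, 1.0)

The purple triangle was at (8.2, 6.3) in frame 1 and (10.3, 7.3) in frame 3.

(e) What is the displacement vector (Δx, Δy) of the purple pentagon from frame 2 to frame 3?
(-1.9, -3.8)

The purple pentagon was at (8.8, 8.6) in frame 2 and (6.9, 4.8) in frame 3.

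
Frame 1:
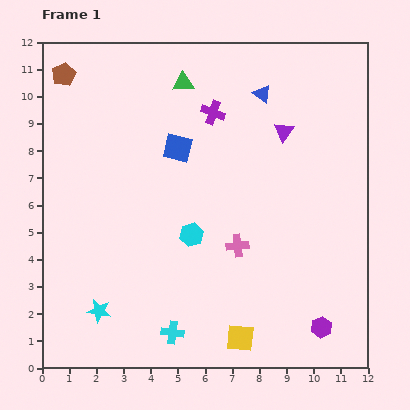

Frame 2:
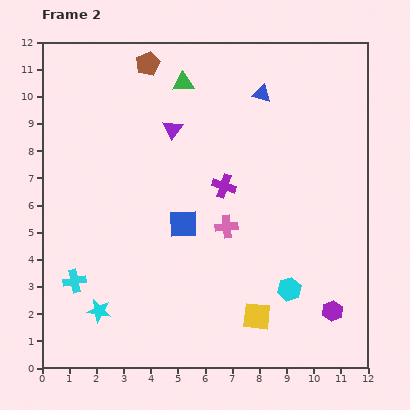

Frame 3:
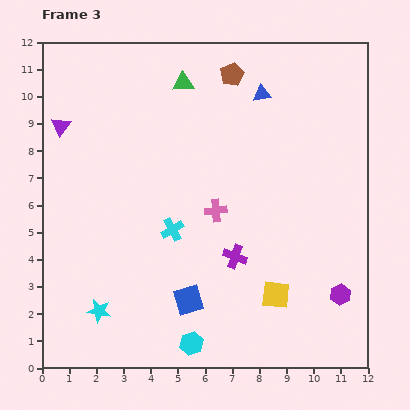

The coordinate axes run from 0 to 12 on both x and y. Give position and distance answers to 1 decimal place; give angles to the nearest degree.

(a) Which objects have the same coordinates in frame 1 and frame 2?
the blue triangle, the cyan star, the green triangle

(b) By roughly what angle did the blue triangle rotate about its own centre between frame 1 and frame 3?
46° counter-clockwise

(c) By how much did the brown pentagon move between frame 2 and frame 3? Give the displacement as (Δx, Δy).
(3.1, -0.4)

The brown pentagon was at (3.9, 11.2) in frame 2 and (7.0, 10.8) in frame 3.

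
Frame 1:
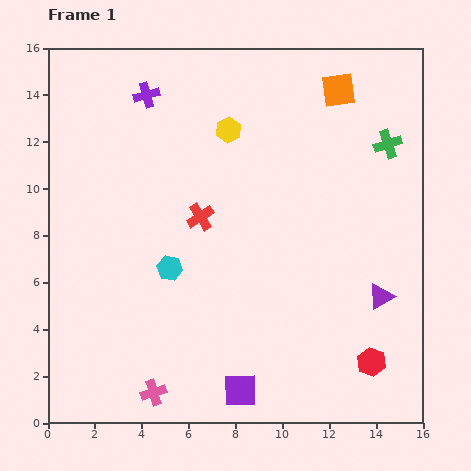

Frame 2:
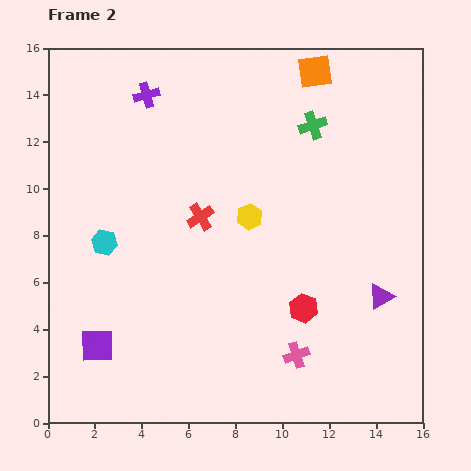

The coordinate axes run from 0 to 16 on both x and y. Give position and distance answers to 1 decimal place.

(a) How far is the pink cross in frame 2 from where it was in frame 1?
6.3

The pink cross moved from (4.5, 1.3) to (10.6, 2.9), a distance of √(6.1² + 1.6²) ≈ 6.3.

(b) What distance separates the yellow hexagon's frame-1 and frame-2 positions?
3.8

The yellow hexagon moved from (7.7, 12.5) to (8.6, 8.8), a distance of √(0.9² + 3.7²) ≈ 3.8.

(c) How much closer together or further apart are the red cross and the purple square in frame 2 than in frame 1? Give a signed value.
-0.6

Distance in frame 1: 7.6. Distance in frame 2: 7.0.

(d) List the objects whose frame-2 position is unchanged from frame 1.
the purple triangle, the red cross, the purple cross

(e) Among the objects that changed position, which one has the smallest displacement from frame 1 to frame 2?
the orange square

(moved 1.3)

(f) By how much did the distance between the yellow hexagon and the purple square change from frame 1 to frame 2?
-2.6

Distance in frame 1: 11.1. Distance in frame 2: 8.5.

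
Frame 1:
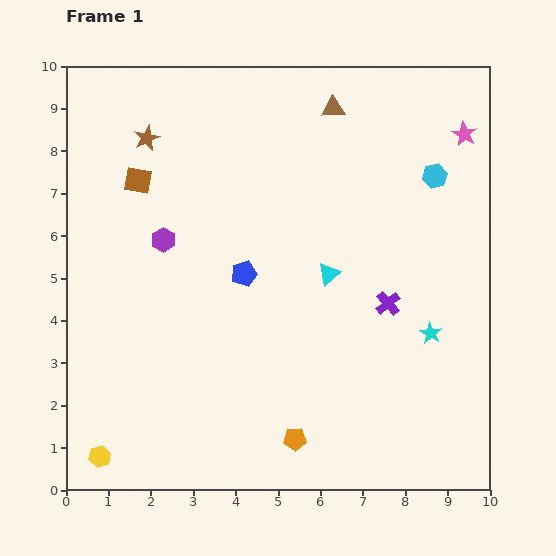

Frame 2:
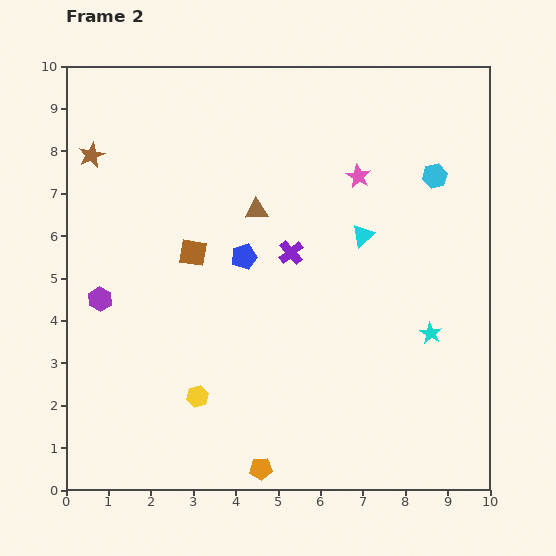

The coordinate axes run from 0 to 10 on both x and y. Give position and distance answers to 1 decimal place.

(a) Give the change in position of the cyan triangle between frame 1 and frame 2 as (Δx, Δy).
(0.8, 0.9)

The cyan triangle was at (6.2, 5.1) in frame 1 and (7.0, 6.0) in frame 2.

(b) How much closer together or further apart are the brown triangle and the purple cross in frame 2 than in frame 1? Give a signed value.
-3.5

Distance in frame 1: 4.8. Distance in frame 2: 1.3.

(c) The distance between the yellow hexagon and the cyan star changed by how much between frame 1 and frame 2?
-2.6

Distance in frame 1: 8.3. Distance in frame 2: 5.7.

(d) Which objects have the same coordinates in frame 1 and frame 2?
the cyan star, the cyan hexagon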